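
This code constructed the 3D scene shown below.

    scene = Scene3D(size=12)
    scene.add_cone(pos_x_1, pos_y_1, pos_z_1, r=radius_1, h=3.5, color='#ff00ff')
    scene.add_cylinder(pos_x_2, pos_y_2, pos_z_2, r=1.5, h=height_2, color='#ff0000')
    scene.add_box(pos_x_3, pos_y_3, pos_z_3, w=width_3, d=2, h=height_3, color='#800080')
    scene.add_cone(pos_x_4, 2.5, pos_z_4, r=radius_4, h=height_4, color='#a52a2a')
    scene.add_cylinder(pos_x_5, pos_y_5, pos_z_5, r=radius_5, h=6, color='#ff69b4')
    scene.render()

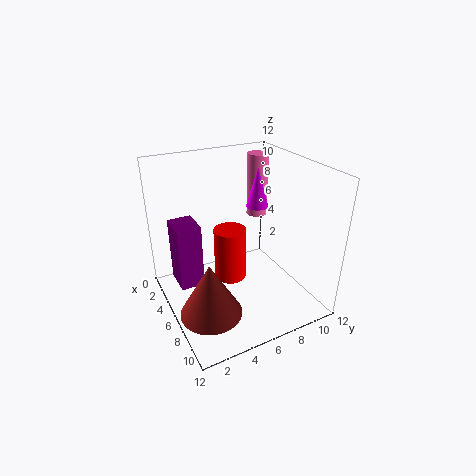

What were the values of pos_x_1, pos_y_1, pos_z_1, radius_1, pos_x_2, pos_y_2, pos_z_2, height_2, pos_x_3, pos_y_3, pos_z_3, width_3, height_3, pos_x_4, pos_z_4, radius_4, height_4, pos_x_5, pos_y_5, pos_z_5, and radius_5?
pos_x_1 = 4; pos_y_1 = 9; pos_z_1 = 7.5; radius_1 = 1; pos_x_2 = 3.5; pos_y_2 = 6.5; pos_z_2 = 0.5; height_2 = 5; pos_x_3 = 3; pos_y_3 = 1; pos_z_3 = 2; width_3 = 2.5; height_3 = 5.5; pos_x_4 = 8; pos_z_4 = 1; radius_4 = 2.5; height_4 = 4.5; pos_x_5 = 1.5; pos_y_5 = 10.5; pos_z_5 = 5.5; radius_5 = 1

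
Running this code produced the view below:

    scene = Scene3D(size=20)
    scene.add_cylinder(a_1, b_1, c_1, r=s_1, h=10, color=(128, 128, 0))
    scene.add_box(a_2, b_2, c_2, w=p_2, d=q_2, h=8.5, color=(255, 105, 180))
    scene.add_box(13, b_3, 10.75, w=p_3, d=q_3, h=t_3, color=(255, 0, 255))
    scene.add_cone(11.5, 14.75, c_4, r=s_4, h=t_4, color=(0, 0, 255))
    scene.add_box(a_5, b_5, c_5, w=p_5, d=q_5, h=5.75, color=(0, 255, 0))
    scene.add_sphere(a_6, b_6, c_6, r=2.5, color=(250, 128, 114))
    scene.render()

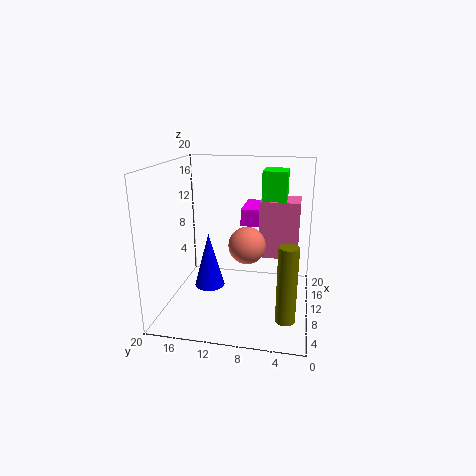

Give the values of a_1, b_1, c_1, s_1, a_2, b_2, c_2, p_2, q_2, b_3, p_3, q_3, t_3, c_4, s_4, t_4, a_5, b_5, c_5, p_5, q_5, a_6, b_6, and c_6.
a_1 = 4.25
b_1 = 2.75
c_1 = 1.5
s_1 = 1.25
a_2 = 13
b_2 = 1.75
c_2 = 6
p_2 = 4.75
q_2 = 5.75
b_3 = 5.25
p_3 = 6.5
q_3 = 5
t_3 = 2.5
c_4 = 1.5
s_4 = 2.25
t_4 = 8.25
a_5 = 13.25
b_5 = 3.75
c_5 = 13
p_5 = 4.25
q_5 = 3.5
a_6 = 8.75
b_6 = 8.5
c_6 = 9.5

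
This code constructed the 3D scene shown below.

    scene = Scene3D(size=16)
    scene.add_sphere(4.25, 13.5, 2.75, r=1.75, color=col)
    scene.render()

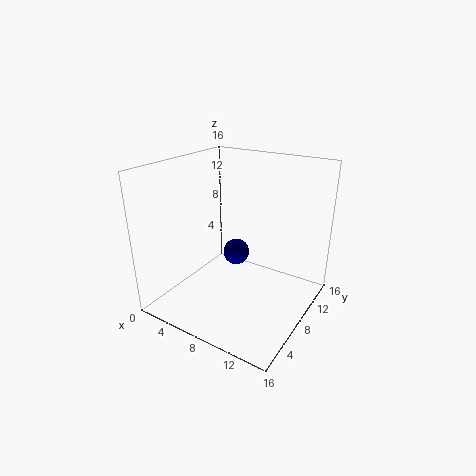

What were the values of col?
col = 'navy'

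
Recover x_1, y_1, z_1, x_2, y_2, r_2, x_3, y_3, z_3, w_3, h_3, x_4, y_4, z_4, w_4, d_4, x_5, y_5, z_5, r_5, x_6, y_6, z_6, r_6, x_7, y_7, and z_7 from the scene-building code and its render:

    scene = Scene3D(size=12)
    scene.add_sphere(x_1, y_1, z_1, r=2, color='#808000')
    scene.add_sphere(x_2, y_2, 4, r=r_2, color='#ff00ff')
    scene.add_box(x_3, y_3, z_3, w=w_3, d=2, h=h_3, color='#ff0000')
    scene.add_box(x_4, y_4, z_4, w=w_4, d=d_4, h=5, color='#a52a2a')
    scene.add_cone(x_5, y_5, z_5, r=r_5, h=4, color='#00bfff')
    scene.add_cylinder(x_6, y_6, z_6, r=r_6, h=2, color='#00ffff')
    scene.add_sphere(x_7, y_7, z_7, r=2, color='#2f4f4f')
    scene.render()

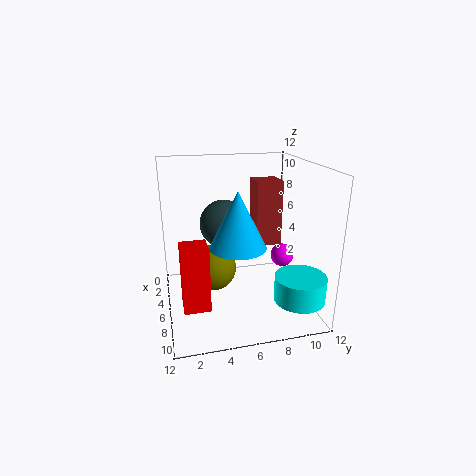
x_1 = 5, y_1 = 4, z_1 = 3, x_2 = 6, y_2 = 10, r_2 = 1, x_3 = 8, y_3 = 1, z_3 = 2, w_3 = 2, h_3 = 5, x_4 = 6, y_4 = 7, z_4 = 6, w_4 = 2, d_4 = 2, x_5 = 10, y_5 = 5, z_5 = 7, r_5 = 2, x_6 = 10, y_6 = 10, z_6 = 2, r_6 = 2, x_7 = 5, y_7 = 5, z_7 = 7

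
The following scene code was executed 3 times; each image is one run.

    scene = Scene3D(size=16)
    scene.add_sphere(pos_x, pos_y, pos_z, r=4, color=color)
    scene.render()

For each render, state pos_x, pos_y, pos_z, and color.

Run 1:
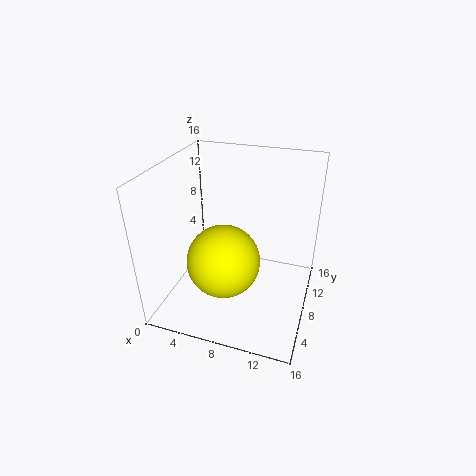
pos_x = 7, pos_y = 6, pos_z = 6, color = 'yellow'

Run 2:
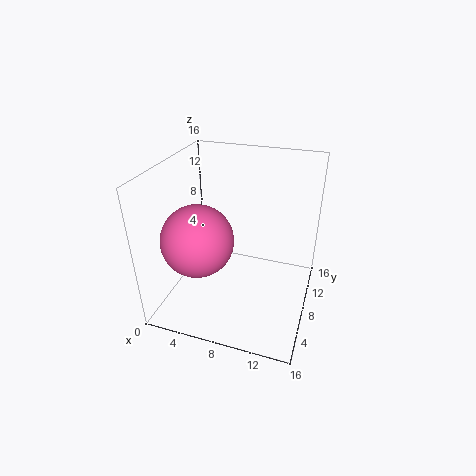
pos_x = 4, pos_y = 6, pos_z = 8, color = 'hotpink'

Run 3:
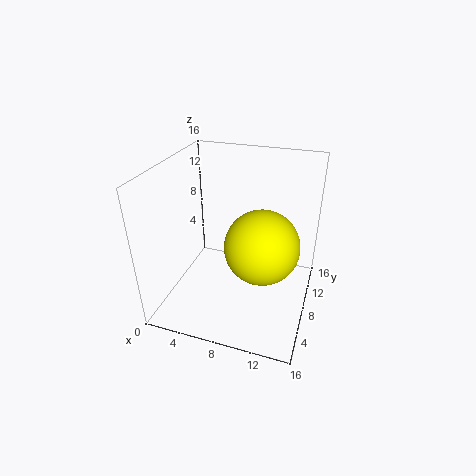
pos_x = 11, pos_y = 7, pos_z = 8, color = 'yellow'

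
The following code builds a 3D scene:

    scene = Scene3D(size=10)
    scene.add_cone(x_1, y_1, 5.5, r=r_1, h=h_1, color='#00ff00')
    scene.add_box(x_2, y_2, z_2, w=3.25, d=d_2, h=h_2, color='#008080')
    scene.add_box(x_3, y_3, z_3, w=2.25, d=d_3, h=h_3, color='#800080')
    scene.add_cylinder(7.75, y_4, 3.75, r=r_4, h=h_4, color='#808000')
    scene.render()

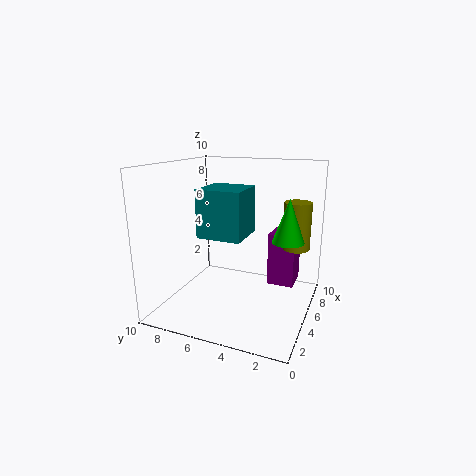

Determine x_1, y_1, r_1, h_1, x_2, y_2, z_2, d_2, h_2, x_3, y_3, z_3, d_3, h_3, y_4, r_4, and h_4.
x_1 = 4, y_1 = 1.25, r_1 = 1, h_1 = 2.75, x_2 = 4.5, y_2 = 4.75, z_2 = 4.75, d_2 = 3.25, h_2 = 3.5, x_3 = 7.25, y_3 = 1.5, z_3 = 0.75, d_3 = 2, h_3 = 4, y_4 = 1.5, r_4 = 1, h_4 = 3.5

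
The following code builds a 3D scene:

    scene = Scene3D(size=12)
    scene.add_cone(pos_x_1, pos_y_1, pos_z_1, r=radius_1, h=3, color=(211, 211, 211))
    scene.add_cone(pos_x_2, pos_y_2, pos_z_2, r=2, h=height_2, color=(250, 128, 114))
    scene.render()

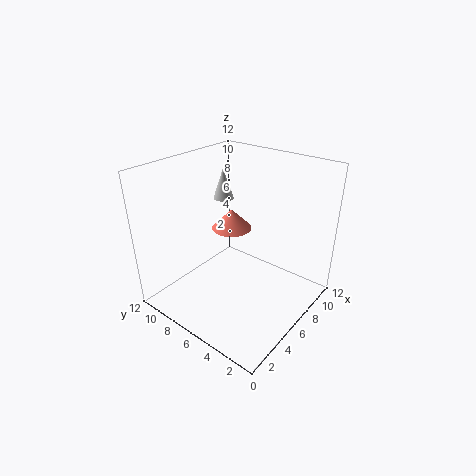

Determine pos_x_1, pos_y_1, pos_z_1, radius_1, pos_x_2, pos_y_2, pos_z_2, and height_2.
pos_x_1 = 10; pos_y_1 = 11; pos_z_1 = 7; radius_1 = 1; pos_x_2 = 10; pos_y_2 = 10; pos_z_2 = 4; height_2 = 2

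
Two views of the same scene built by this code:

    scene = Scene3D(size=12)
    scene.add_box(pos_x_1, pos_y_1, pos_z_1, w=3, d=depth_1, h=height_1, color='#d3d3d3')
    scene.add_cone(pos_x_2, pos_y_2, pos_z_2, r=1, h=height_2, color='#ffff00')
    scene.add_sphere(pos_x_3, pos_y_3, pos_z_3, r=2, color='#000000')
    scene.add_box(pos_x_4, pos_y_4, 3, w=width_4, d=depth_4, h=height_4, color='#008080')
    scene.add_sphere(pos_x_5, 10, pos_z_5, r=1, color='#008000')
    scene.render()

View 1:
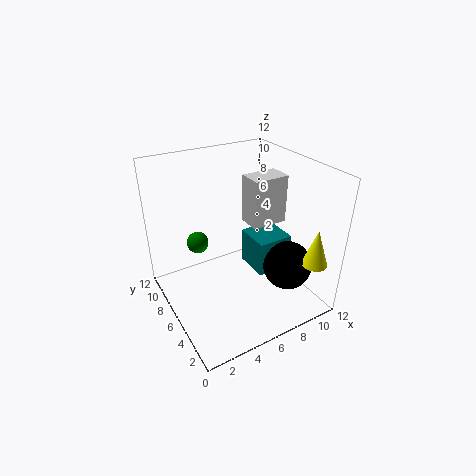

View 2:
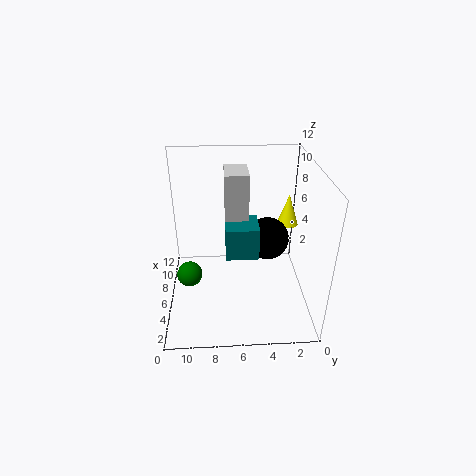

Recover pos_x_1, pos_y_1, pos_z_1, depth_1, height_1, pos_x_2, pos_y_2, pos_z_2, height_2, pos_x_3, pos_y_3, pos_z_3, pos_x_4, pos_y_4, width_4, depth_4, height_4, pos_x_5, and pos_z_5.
pos_x_1 = 7, pos_y_1 = 5, pos_z_1 = 7, depth_1 = 2, height_1 = 4, pos_x_2 = 10, pos_y_2 = 1, pos_z_2 = 5, height_2 = 3, pos_x_3 = 9, pos_y_3 = 3, pos_z_3 = 4, pos_x_4 = 7, pos_y_4 = 4, width_4 = 3, depth_4 = 3, height_4 = 3, pos_x_5 = 4, pos_z_5 = 4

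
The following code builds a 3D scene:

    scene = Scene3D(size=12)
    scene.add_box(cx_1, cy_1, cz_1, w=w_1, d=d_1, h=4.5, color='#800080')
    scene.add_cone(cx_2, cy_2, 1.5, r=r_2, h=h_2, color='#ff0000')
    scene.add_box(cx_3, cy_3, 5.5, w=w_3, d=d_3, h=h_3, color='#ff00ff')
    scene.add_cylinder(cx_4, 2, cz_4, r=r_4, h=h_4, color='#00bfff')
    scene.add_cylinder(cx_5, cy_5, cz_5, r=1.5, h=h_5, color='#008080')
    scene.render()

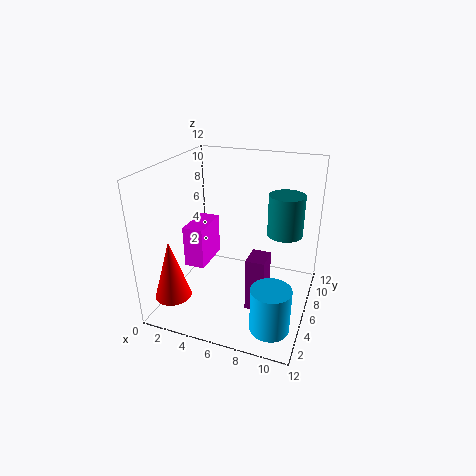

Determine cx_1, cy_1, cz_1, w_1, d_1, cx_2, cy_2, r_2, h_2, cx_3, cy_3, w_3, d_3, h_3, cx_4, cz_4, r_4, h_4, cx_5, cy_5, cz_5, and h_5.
cx_1 = 7.5, cy_1 = 3.5, cz_1 = 1, w_1 = 1.5, d_1 = 2, cx_2 = 1.5, cy_2 = 2.5, r_2 = 1.5, h_2 = 5, cx_3 = 3.5, cy_3 = 1.5, w_3 = 1.5, d_3 = 3, h_3 = 3, cx_4 = 10, cz_4 = 1, r_4 = 1.5, h_4 = 3.5, cx_5 = 9.5, cy_5 = 8, cz_5 = 6, h_5 = 3.5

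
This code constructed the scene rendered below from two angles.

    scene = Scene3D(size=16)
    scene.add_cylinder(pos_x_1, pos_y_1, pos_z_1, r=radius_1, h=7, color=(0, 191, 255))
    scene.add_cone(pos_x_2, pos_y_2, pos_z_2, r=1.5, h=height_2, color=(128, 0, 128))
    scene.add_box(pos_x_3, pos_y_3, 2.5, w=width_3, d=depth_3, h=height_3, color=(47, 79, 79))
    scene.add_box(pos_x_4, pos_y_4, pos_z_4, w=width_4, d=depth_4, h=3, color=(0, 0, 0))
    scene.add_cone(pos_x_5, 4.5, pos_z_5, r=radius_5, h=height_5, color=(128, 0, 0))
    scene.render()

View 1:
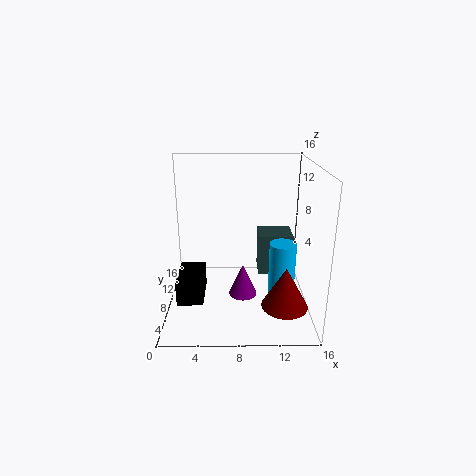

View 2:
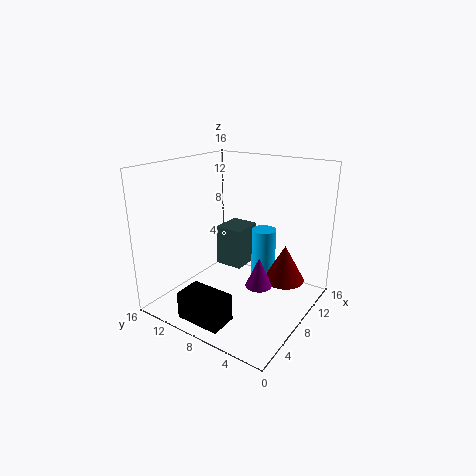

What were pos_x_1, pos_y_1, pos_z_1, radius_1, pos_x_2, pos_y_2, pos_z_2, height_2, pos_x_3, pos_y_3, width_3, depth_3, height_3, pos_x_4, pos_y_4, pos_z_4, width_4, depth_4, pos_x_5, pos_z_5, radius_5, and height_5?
pos_x_1 = 13
pos_y_1 = 7.5
pos_z_1 = 0.5
radius_1 = 1.5
pos_x_2 = 8.5
pos_y_2 = 5.5
pos_z_2 = 2.5
height_2 = 3.5
pos_x_3 = 10.5
pos_y_3 = 9.5
width_3 = 4
depth_3 = 3.5
height_3 = 5
pos_x_4 = 1
pos_y_4 = 6
pos_z_4 = 0.5
width_4 = 3
depth_4 = 5
pos_x_5 = 13
pos_z_5 = 1.5
radius_5 = 2.5
height_5 = 4.5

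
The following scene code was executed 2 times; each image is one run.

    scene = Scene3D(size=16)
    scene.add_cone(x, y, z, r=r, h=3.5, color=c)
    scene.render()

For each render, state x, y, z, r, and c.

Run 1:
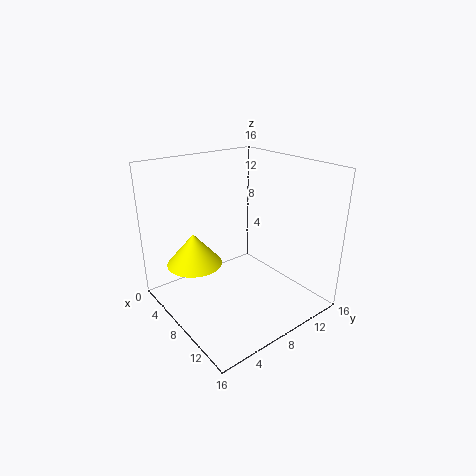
x = 6; y = 3.5; z = 5.5; r = 3; c = 'yellow'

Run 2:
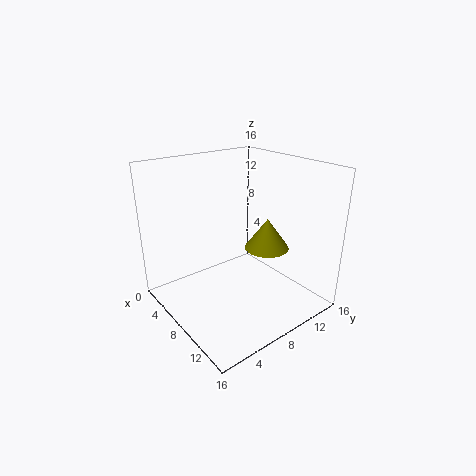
x = 9.5; y = 11; z = 6.5; r = 2.5; c = 'olive'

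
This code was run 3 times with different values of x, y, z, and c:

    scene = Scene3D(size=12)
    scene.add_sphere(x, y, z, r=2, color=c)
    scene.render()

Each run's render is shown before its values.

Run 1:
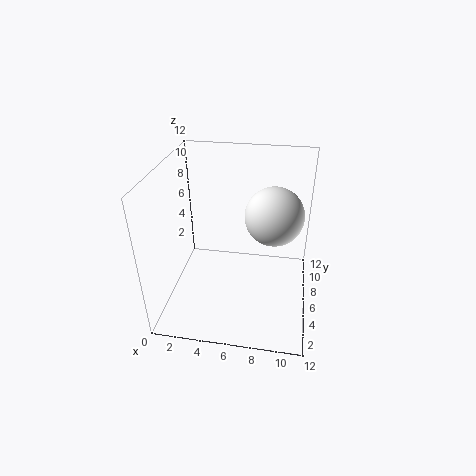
x = 9
y = 3
z = 10
c = 'white'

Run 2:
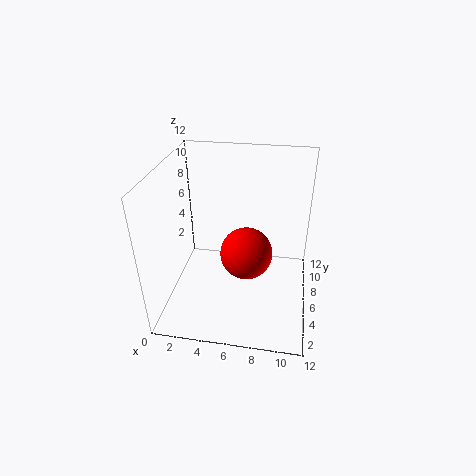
x = 7
y = 4
z = 6
c = 'red'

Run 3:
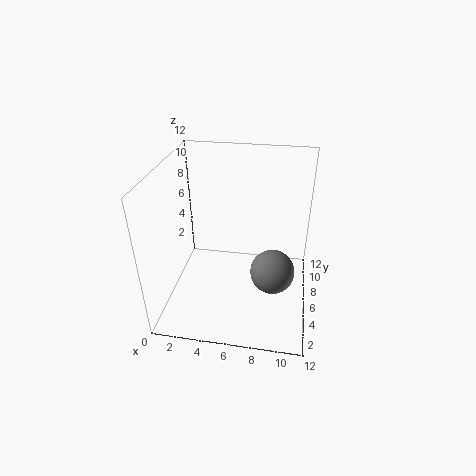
x = 9
y = 7
z = 2
c = 'gray'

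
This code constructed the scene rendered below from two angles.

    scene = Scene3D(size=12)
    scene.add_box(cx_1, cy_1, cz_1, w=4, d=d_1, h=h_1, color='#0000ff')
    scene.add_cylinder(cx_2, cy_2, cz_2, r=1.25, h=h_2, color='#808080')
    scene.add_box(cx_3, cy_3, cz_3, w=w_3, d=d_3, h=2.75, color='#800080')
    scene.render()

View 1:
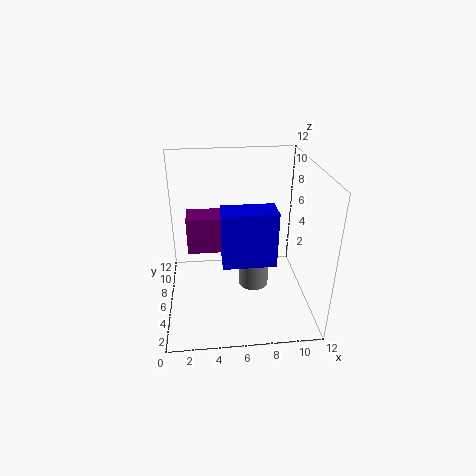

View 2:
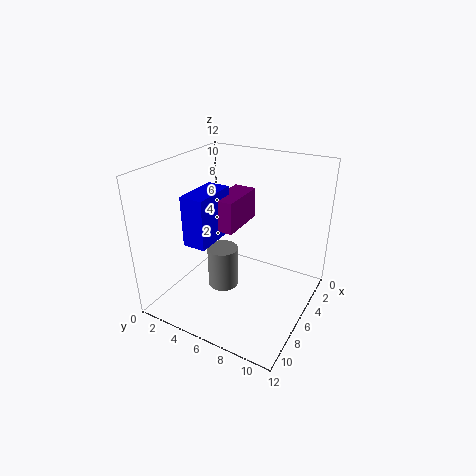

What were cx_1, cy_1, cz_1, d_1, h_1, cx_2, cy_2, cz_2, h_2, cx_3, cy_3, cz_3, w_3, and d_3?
cx_1 = 4.5
cy_1 = 2.25
cz_1 = 5.5
d_1 = 2
h_1 = 4.25
cx_2 = 7.25
cy_2 = 5.25
cz_2 = 2
h_2 = 3.5
cx_3 = 2
cy_3 = 3.5
cz_3 = 6.25
w_3 = 4.25
d_3 = 2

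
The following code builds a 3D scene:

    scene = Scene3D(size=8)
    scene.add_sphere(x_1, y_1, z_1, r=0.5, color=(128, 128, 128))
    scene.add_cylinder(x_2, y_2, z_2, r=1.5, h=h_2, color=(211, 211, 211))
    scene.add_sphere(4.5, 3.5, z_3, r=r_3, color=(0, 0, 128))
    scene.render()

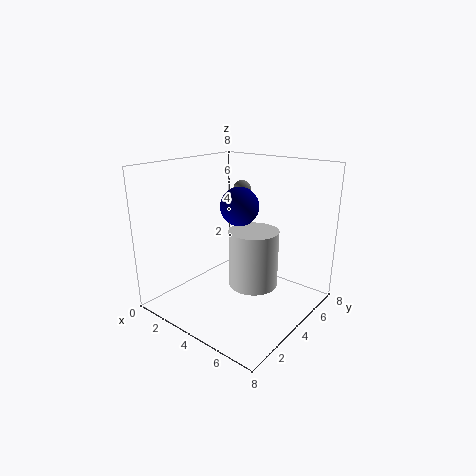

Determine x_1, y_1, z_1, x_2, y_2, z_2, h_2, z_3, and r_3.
x_1 = 3.5
y_1 = 5
z_1 = 6.5
x_2 = 4
y_2 = 5.5
z_2 = 0.5
h_2 = 3.5
z_3 = 6
r_3 = 1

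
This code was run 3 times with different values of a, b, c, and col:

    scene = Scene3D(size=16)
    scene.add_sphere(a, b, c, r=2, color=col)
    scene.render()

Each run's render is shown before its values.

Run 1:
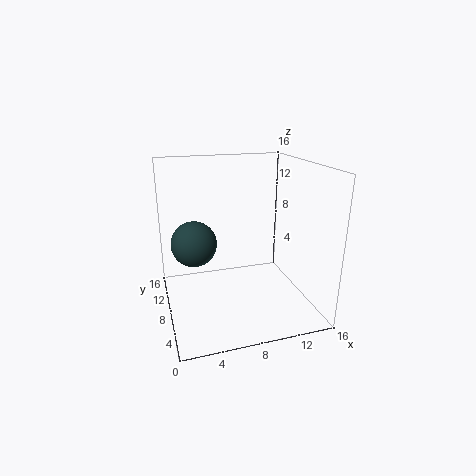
a = 2.25, b = 2.5, c = 10.25, col = 'darkslategray'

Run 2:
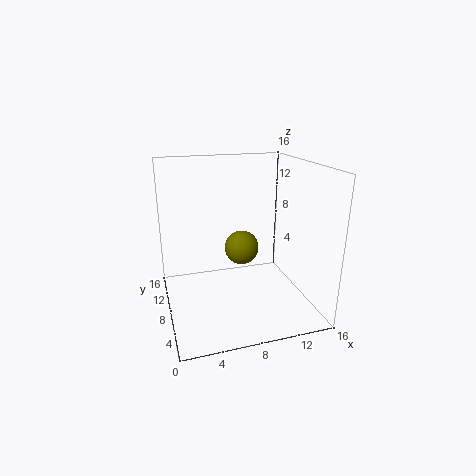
a = 9, b = 9.75, c = 6, col = 'olive'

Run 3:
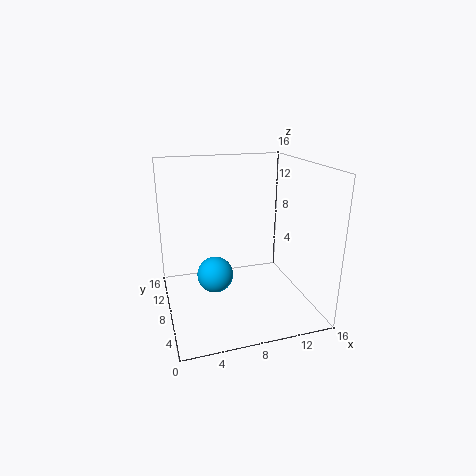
a = 5.25, b = 7.75, c = 4, col = 'deepskyblue'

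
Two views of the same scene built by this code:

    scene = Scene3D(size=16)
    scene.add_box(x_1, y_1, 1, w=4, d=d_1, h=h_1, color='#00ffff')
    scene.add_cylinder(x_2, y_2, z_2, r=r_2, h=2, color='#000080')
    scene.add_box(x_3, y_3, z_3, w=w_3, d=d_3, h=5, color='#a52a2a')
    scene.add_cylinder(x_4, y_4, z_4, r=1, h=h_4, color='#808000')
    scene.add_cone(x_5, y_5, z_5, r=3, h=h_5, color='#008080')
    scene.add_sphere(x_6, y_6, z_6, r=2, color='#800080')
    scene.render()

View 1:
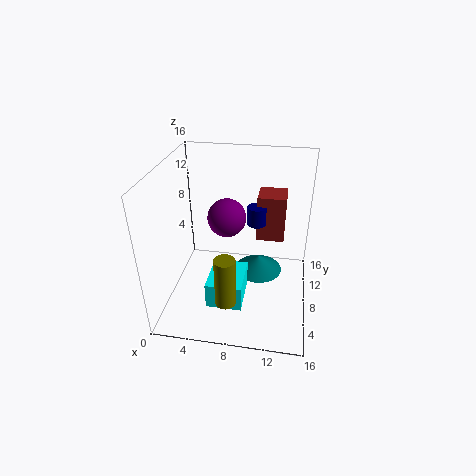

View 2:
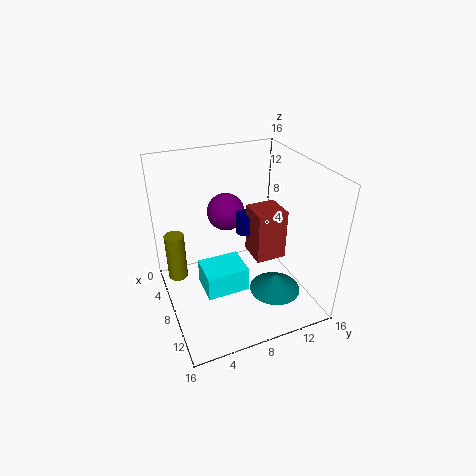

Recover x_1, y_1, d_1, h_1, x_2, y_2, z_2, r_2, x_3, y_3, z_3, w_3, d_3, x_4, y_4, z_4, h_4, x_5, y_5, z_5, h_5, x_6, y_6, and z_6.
x_1 = 5, y_1 = 4, d_1 = 5, h_1 = 3, x_2 = 10, y_2 = 8, z_2 = 10, r_2 = 1, x_3 = 10, y_3 = 8, z_3 = 8, w_3 = 3, d_3 = 3, x_4 = 8, y_4 = 1, z_4 = 5, h_4 = 5, x_5 = 10, y_5 = 12, z_5 = 1, h_5 = 2, x_6 = 7, y_6 = 7, z_6 = 11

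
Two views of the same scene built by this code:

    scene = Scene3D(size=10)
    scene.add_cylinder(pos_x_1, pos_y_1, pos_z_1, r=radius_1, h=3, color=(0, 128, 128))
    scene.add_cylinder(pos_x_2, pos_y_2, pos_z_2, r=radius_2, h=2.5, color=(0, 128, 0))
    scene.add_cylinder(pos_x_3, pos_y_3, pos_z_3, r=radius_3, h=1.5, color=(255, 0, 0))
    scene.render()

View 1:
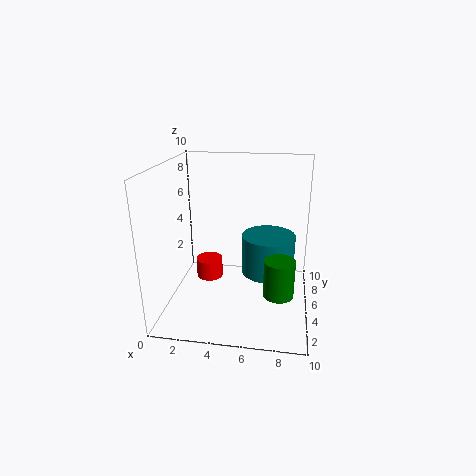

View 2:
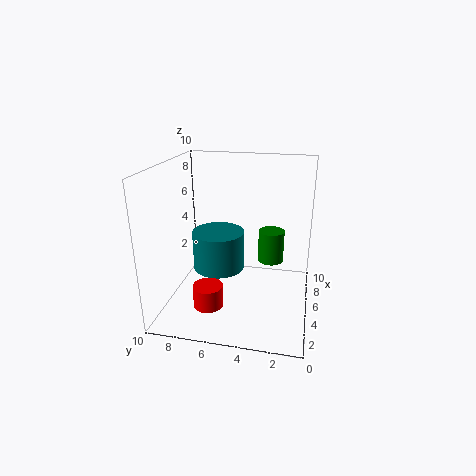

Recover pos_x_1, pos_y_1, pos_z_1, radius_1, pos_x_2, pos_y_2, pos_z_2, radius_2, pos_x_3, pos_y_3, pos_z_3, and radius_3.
pos_x_1 = 7, pos_y_1 = 7, pos_z_1 = 1.5, radius_1 = 2, pos_x_2 = 8, pos_y_2 = 3, pos_z_2 = 2, radius_2 = 1, pos_x_3 = 2.5, pos_y_3 = 6.5, pos_z_3 = 1, radius_3 = 1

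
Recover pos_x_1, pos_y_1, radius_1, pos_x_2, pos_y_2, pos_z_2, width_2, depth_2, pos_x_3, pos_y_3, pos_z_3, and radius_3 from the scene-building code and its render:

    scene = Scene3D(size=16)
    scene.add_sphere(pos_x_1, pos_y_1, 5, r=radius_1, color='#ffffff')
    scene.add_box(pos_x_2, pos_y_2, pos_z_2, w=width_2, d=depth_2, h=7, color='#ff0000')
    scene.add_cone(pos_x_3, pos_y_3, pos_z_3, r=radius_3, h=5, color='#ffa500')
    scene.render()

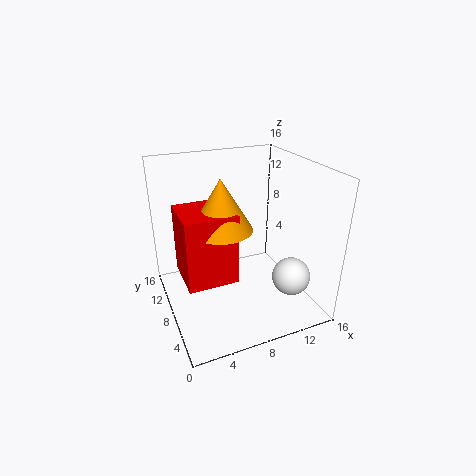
pos_x_1 = 12
pos_y_1 = 3
radius_1 = 2
pos_x_2 = 1
pos_y_2 = 3
pos_z_2 = 6
width_2 = 5
depth_2 = 5
pos_x_3 = 5
pos_y_3 = 5
pos_z_3 = 11
radius_3 = 3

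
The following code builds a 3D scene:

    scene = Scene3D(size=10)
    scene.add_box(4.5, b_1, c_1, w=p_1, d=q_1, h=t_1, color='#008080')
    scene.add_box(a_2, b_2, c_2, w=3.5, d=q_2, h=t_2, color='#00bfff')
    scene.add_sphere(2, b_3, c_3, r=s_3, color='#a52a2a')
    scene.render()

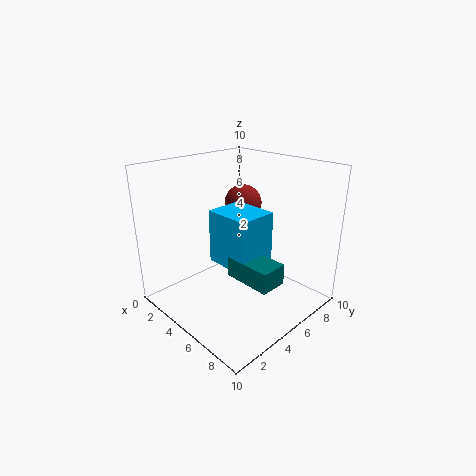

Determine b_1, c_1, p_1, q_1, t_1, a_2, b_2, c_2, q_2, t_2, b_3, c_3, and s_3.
b_1 = 4.5
c_1 = 2
p_1 = 3.5
q_1 = 2
t_1 = 1.5
a_2 = 2.5
b_2 = 4.5
c_2 = 2.5
q_2 = 3
t_2 = 4
b_3 = 8.5
c_3 = 6
s_3 = 1.5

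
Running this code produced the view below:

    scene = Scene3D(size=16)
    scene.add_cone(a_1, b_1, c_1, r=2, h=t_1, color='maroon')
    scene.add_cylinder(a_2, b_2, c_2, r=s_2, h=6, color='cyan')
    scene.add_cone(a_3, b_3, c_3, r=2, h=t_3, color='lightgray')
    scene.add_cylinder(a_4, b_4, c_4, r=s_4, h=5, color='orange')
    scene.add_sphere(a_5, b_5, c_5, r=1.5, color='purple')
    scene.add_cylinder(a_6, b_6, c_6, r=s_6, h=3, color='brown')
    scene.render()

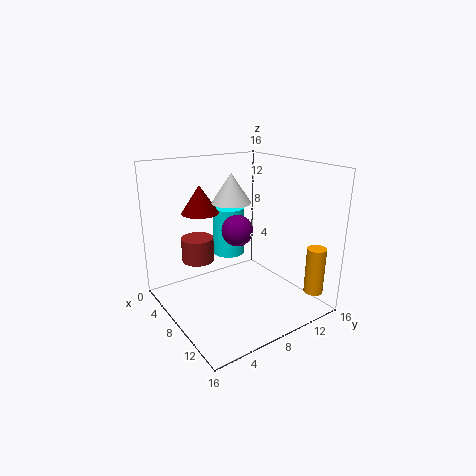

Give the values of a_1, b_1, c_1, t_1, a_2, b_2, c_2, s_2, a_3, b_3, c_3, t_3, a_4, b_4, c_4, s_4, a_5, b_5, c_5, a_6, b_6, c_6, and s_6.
a_1 = 6
b_1 = 4.5
c_1 = 11
t_1 = 3
a_2 = 3
b_2 = 10
c_2 = 4
s_2 = 2
a_3 = 9
b_3 = 6.5
c_3 = 12.5
t_3 = 3
a_4 = 15
b_4 = 13
c_4 = 3
s_4 = 1
a_5 = 11.5
b_5 = 5.5
c_5 = 10.5
a_6 = 2
b_6 = 6
c_6 = 3.5
s_6 = 2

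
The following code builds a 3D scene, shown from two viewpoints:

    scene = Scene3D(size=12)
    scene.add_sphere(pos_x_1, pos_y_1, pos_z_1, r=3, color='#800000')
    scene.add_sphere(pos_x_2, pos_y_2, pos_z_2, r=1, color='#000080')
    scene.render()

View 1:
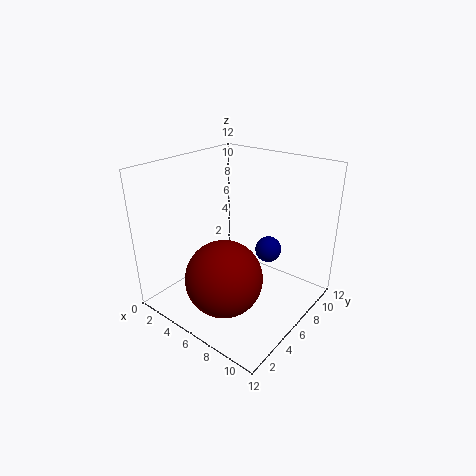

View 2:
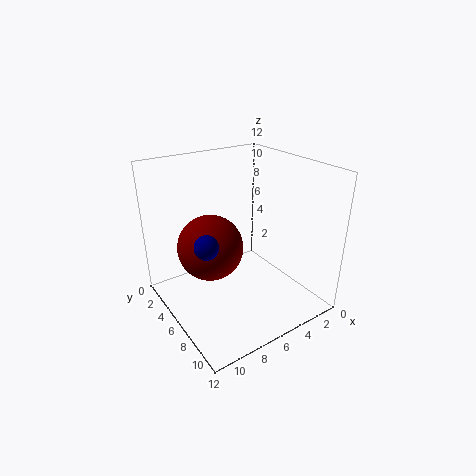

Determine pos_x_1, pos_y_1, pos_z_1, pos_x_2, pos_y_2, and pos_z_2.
pos_x_1 = 7
pos_y_1 = 3
pos_z_1 = 4
pos_x_2 = 9
pos_y_2 = 6
pos_z_2 = 6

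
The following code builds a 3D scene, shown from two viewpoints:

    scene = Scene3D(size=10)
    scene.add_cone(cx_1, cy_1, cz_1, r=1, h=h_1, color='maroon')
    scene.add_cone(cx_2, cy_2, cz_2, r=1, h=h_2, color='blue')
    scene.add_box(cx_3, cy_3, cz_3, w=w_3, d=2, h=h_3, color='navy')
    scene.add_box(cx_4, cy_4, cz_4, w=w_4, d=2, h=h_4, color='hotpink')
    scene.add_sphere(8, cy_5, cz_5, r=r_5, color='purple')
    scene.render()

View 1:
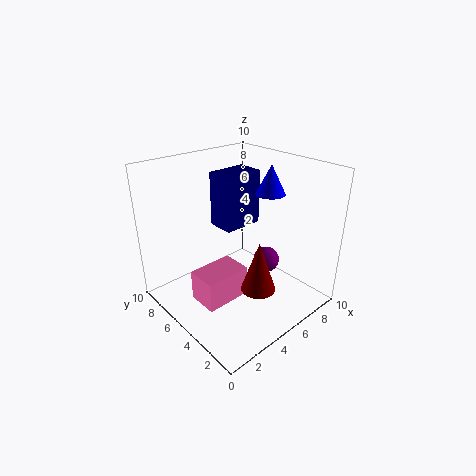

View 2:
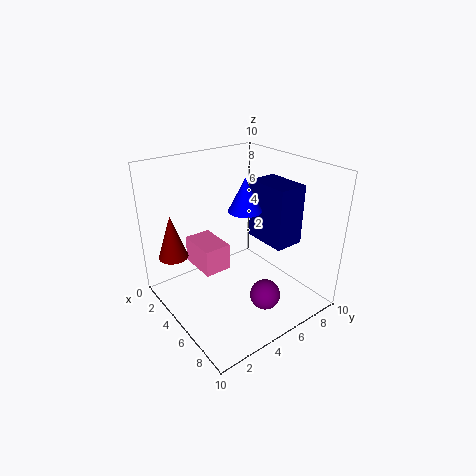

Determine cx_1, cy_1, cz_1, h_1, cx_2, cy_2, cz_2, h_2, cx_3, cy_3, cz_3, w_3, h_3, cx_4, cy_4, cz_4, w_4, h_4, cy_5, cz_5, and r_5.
cx_1 = 3; cy_1 = 1; cz_1 = 4; h_1 = 3; cx_2 = 7; cy_2 = 4; cz_2 = 8; h_2 = 2; cx_3 = 5; cy_3 = 6; cz_3 = 5; w_3 = 3; h_3 = 4; cx_4 = 1; cy_4 = 3; cz_4 = 2; w_4 = 3; h_4 = 2; cy_5 = 5; cz_5 = 2; r_5 = 1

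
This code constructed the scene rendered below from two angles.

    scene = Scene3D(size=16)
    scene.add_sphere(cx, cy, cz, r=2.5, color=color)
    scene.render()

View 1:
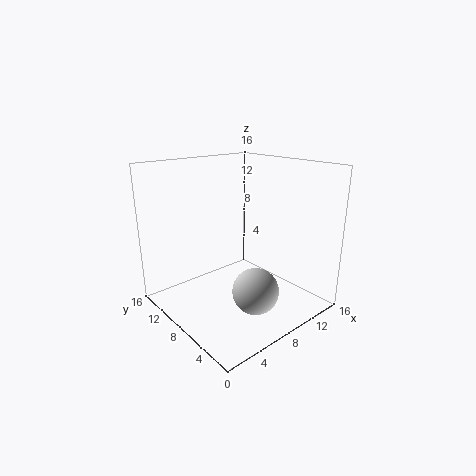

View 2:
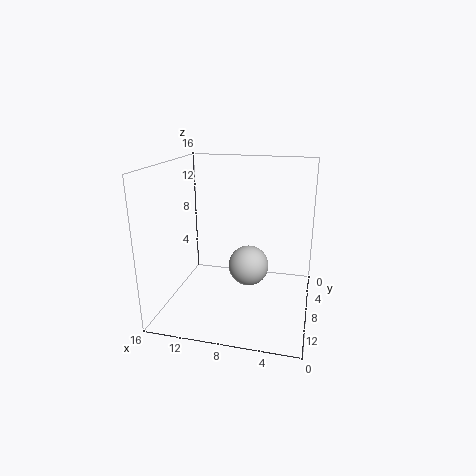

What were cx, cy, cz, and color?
cx = 7.5, cy = 4.5, cz = 3, color = 'lightgray'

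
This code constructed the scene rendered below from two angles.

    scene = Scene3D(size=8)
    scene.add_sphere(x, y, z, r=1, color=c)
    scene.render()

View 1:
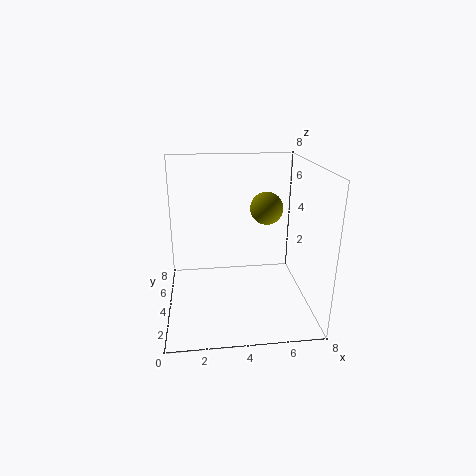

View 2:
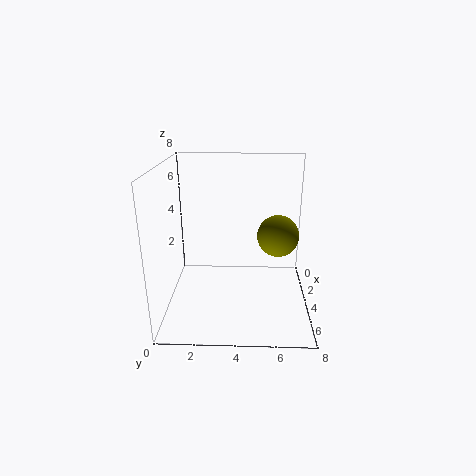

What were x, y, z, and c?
x = 6, y = 6, z = 5, c = 'olive'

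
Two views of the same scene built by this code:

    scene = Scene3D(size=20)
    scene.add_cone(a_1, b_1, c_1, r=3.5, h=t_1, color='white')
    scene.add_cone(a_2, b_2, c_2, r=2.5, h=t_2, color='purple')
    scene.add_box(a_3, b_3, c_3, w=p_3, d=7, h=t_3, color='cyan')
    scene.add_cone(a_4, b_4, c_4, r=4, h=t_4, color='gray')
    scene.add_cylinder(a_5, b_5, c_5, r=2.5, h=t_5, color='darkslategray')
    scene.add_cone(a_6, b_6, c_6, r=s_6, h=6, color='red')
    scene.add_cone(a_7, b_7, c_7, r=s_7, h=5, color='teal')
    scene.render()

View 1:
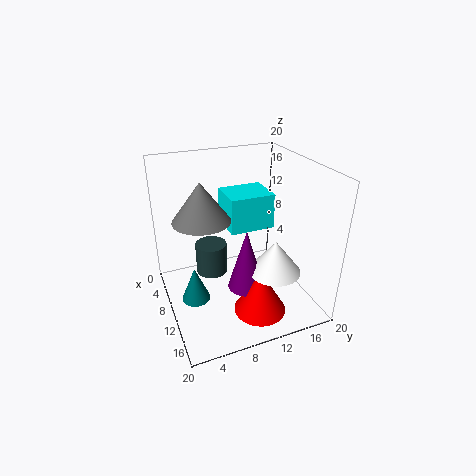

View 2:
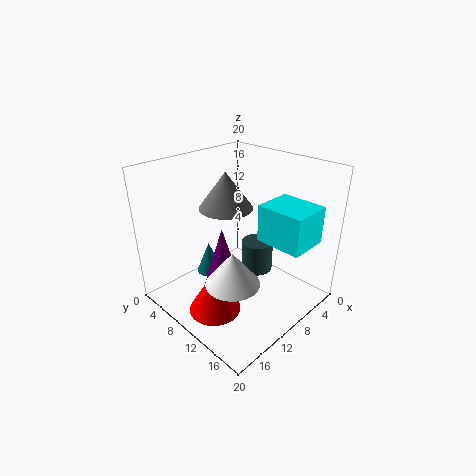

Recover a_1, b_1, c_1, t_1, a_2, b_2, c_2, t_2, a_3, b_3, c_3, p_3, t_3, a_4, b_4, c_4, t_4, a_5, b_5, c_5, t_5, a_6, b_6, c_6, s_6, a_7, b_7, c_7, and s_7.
a_1 = 14.5, b_1 = 13.5, c_1 = 6.5, t_1 = 4.5, a_2 = 13, b_2 = 10, c_2 = 4, t_2 = 8.5, a_3 = 0.5, b_3 = 10.5, c_3 = 8.5, p_3 = 6, t_3 = 5.5, a_4 = 8, b_4 = 5.5, c_4 = 12.5, t_4 = 5.5, a_5 = 3.5, b_5 = 8, c_5 = 1, t_5 = 5, a_6 = 15.5, b_6 = 11, c_6 = 1.5, s_6 = 3.5, a_7 = 10, b_7 = 3.5, c_7 = 1.5, s_7 = 2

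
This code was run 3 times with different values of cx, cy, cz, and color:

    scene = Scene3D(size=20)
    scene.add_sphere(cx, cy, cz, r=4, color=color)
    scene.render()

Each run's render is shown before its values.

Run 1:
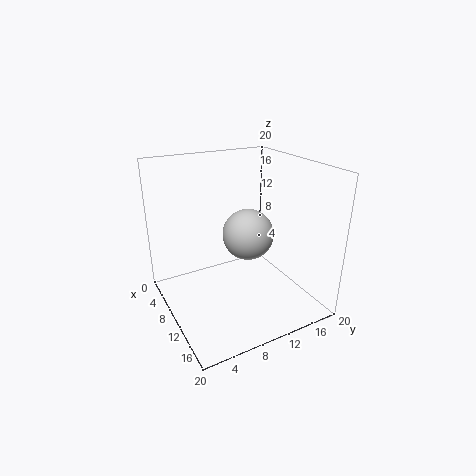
cx = 6
cy = 14
cz = 8
color = 'lightgray'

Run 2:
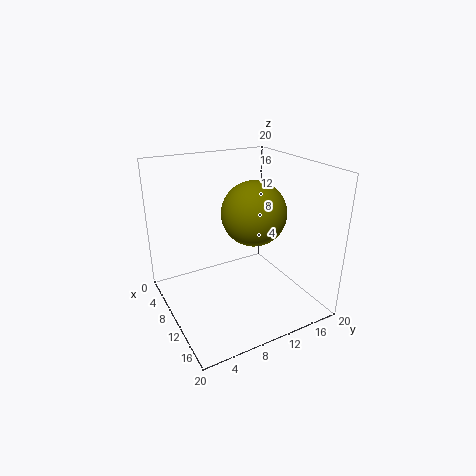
cx = 14
cy = 10
cz = 15
color = 'olive'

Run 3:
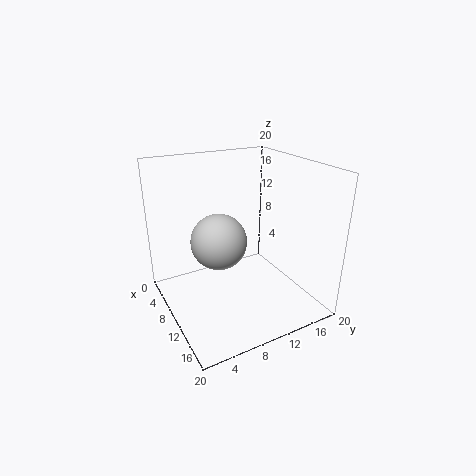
cx = 8
cy = 8
cz = 9
color = 'lightgray'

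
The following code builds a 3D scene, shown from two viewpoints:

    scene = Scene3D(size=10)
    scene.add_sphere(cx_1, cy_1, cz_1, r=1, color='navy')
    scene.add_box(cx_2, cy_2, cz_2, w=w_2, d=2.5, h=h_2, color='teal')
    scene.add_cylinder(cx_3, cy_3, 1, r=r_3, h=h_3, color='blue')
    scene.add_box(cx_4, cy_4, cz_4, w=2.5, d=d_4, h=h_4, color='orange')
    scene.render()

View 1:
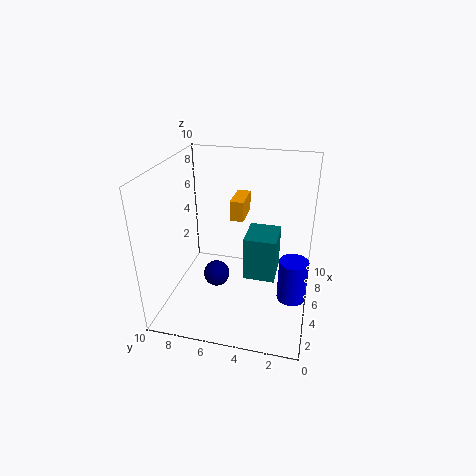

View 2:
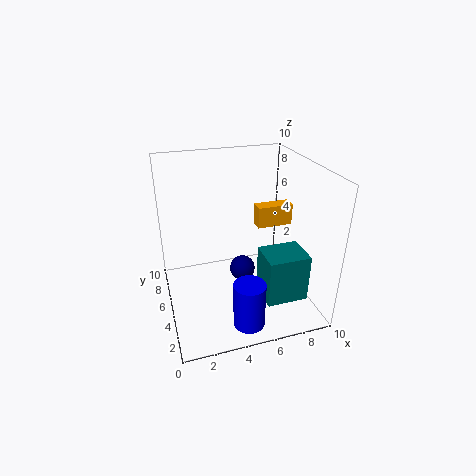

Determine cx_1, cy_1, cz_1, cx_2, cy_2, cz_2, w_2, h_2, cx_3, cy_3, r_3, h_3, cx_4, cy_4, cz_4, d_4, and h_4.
cx_1 = 6, cy_1 = 7, cz_1 = 1, cx_2 = 6.5, cy_2 = 2.5, cz_2 = 0.5, w_2 = 3, h_2 = 3.5, cx_3 = 4.5, cy_3 = 1, r_3 = 1, h_3 = 3, cx_4 = 6.5, cy_4 = 5, cz_4 = 5.5, d_4 = 1, h_4 = 1.5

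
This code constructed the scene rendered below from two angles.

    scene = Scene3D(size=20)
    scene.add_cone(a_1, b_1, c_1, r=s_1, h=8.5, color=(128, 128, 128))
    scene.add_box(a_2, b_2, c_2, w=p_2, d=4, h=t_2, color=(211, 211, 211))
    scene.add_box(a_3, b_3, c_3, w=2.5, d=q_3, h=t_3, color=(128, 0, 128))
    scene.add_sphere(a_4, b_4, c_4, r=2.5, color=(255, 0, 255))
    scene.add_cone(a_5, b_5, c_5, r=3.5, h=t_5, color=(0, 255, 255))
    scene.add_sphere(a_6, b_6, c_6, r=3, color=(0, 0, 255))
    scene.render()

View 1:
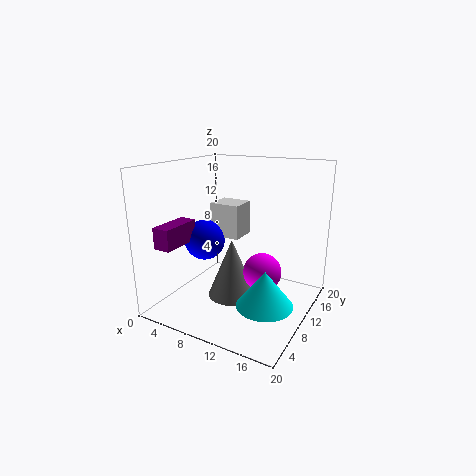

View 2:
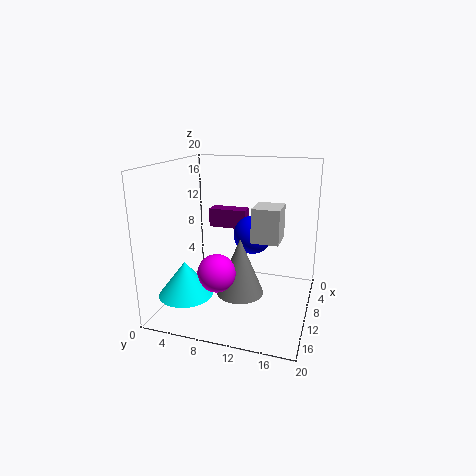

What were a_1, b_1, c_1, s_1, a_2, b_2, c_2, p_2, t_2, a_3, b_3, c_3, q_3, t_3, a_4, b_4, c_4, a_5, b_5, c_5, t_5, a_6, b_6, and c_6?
a_1 = 9
b_1 = 10
c_1 = 1
s_1 = 3.5
a_2 = 4.5
b_2 = 11.5
c_2 = 9
p_2 = 4.5
t_2 = 5
a_3 = 1
b_3 = 3
c_3 = 9
q_3 = 6
t_3 = 3
a_4 = 14.5
b_4 = 8.5
c_4 = 6.5
a_5 = 16.5
b_5 = 5
c_5 = 4
t_5 = 4.5
a_6 = 4
b_6 = 10.5
c_6 = 8.5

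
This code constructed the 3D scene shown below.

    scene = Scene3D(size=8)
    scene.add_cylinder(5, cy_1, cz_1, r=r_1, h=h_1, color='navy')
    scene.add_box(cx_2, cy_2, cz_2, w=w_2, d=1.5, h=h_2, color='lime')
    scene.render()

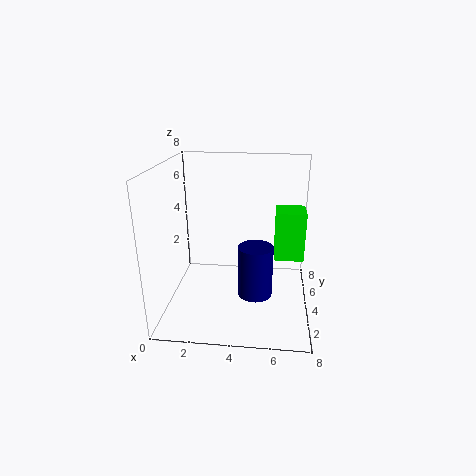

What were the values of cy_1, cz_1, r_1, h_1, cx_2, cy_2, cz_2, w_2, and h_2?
cy_1 = 4, cz_1 = 0.5, r_1 = 1, h_1 = 3, cx_2 = 6, cy_2 = 2.5, cz_2 = 3.5, w_2 = 1.5, h_2 = 2.5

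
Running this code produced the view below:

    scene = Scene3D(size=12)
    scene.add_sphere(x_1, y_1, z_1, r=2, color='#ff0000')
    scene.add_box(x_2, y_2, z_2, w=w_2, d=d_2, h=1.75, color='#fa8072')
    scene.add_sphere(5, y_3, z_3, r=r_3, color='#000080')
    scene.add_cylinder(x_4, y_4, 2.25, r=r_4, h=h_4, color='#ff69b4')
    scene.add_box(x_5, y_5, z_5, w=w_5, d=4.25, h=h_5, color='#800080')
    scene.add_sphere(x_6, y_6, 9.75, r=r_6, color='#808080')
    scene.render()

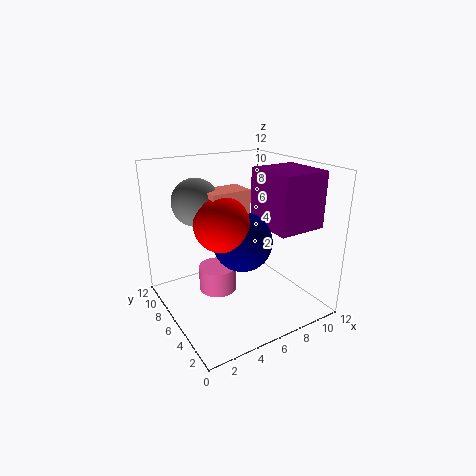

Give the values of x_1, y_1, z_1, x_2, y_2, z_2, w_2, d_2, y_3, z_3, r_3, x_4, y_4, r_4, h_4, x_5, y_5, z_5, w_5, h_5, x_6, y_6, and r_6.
x_1 = 3.25
y_1 = 3.75
z_1 = 8.5
x_2 = 2.5
y_2 = 3.5
z_2 = 9
w_2 = 3
d_2 = 2
y_3 = 3.75
z_3 = 6.75
r_3 = 2.25
x_4 = 3.75
y_4 = 5.5
r_4 = 1.5
h_4 = 2
x_5 = 7.25
y_5 = 1.75
z_5 = 7.25
w_5 = 4
h_5 = 4.5
x_6 = 2.25
y_6 = 5.75
r_6 = 1.75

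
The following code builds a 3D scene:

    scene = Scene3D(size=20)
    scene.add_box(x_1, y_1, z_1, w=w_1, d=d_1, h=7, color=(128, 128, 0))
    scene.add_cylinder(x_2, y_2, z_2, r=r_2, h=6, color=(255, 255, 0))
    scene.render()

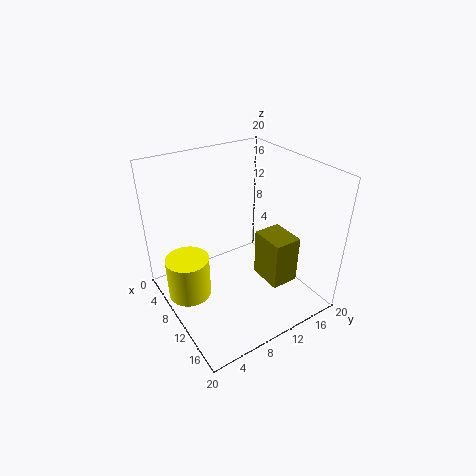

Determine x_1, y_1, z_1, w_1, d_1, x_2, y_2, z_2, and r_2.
x_1 = 10
y_1 = 13
z_1 = 3
w_1 = 5
d_1 = 4
x_2 = 8
y_2 = 3
z_2 = 2
r_2 = 3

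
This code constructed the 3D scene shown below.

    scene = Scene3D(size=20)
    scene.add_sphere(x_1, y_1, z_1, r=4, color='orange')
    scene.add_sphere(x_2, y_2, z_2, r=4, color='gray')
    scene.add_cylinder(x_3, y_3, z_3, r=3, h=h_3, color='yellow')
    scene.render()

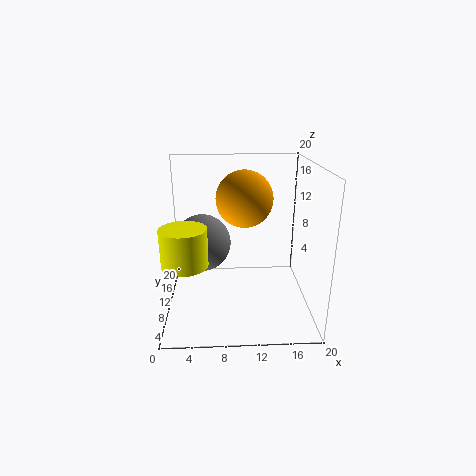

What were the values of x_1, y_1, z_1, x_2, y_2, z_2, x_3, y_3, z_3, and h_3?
x_1 = 11
y_1 = 12
z_1 = 15
x_2 = 5
y_2 = 11
z_2 = 9
x_3 = 3
y_3 = 6
z_3 = 8
h_3 = 5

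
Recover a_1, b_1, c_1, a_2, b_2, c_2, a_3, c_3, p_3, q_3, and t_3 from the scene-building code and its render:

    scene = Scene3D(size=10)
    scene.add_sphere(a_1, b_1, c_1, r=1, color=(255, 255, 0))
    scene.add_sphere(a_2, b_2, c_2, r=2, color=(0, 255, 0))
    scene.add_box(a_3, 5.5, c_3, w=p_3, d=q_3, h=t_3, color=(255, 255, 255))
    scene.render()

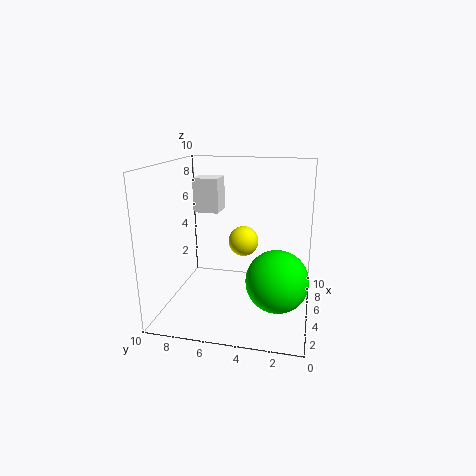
a_1 = 4.5
b_1 = 4.5
c_1 = 5
a_2 = 3
b_2 = 2
c_2 = 3
a_3 = 2
c_3 = 7.5
p_3 = 1.5
q_3 = 1.5
t_3 = 2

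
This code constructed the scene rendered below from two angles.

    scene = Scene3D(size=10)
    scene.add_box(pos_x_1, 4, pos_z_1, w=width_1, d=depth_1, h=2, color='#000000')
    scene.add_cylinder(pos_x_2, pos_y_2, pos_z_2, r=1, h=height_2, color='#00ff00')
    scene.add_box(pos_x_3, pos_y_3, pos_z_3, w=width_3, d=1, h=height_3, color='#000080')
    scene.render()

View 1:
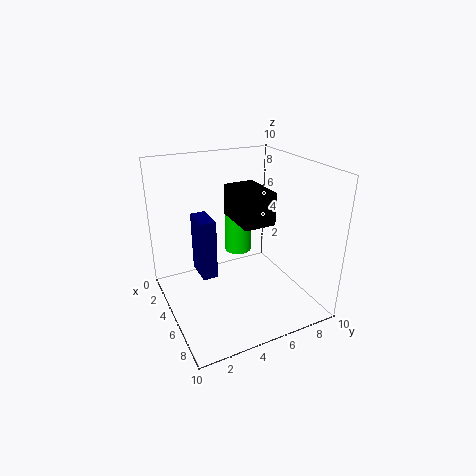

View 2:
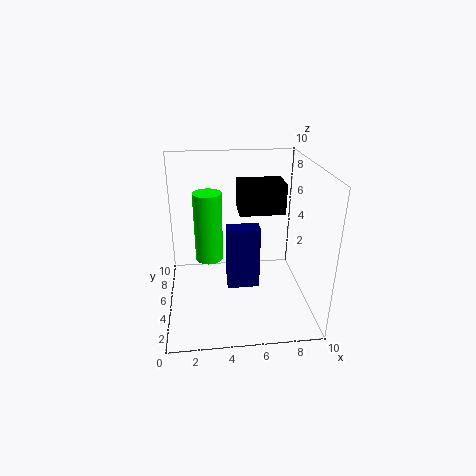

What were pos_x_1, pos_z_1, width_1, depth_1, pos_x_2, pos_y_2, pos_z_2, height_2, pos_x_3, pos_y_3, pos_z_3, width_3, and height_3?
pos_x_1 = 5
pos_z_1 = 7
width_1 = 3
depth_1 = 2
pos_x_2 = 3
pos_y_2 = 6
pos_z_2 = 3
height_2 = 5
pos_x_3 = 4
pos_y_3 = 2
pos_z_3 = 3
width_3 = 2
height_3 = 4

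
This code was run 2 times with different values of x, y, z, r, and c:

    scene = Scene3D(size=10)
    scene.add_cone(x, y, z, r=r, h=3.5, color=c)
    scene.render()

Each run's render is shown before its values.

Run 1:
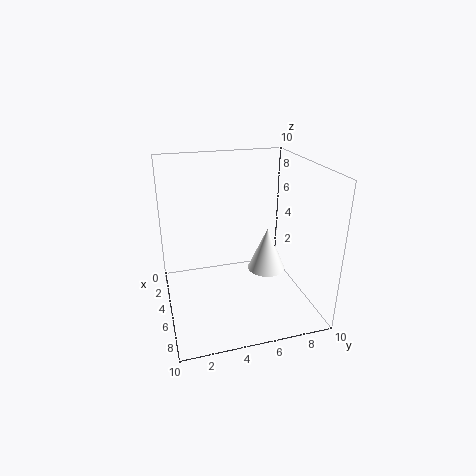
x = 3, y = 8, z = 1, r = 1.5, c = 'white'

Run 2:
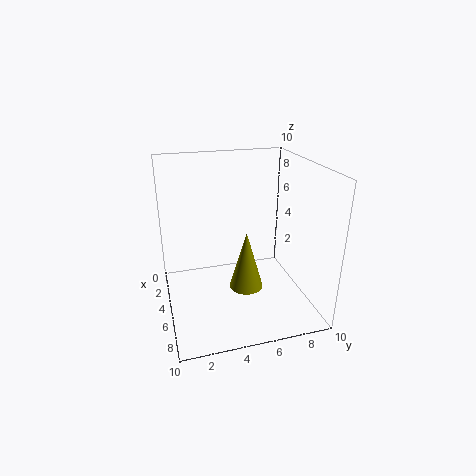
x = 8.5, y = 4.5, z = 3.5, r = 1, c = 'olive'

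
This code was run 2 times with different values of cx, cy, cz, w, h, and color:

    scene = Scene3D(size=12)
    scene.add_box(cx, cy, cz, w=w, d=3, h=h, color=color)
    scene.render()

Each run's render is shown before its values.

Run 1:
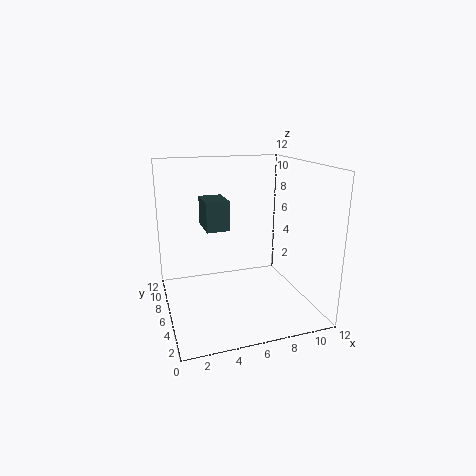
cx = 3.5
cy = 6.5
cz = 6.5
w = 2
h = 2.5
color = 'darkslategray'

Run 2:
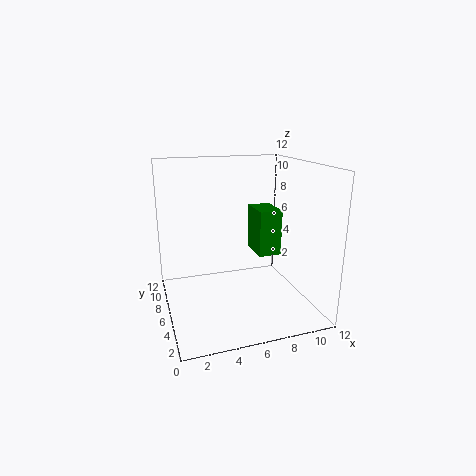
cx = 8
cy = 6
cz = 4
w = 2
h = 4
color = 'green'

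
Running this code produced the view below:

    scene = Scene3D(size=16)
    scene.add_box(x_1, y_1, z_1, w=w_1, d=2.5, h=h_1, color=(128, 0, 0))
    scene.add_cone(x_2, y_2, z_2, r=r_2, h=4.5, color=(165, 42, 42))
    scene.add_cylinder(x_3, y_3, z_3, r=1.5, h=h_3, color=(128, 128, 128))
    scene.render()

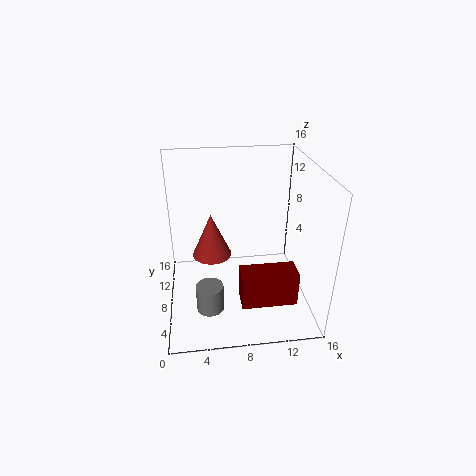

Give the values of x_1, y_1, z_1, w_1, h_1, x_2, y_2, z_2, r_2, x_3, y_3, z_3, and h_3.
x_1 = 7.5, y_1 = 1, z_1 = 4, w_1 = 5.5, h_1 = 3.5, x_2 = 5, y_2 = 6, z_2 = 7.5, r_2 = 2, x_3 = 4.5, y_3 = 5, z_3 = 1, h_3 = 3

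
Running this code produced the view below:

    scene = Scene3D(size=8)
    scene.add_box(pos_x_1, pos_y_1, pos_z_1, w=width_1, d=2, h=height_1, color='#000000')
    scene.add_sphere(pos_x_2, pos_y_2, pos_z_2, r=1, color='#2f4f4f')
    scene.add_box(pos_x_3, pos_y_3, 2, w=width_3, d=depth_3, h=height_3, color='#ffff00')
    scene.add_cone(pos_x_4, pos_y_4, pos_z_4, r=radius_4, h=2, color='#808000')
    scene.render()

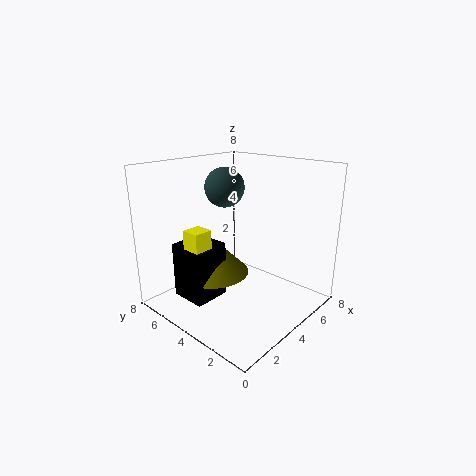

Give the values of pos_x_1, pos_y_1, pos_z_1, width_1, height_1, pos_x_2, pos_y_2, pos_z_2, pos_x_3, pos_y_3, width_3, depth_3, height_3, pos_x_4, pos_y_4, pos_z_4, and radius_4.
pos_x_1 = 1; pos_y_1 = 4; pos_z_1 = 1; width_1 = 2; height_1 = 3; pos_x_2 = 3; pos_y_2 = 4; pos_z_2 = 7; pos_x_3 = 1; pos_y_3 = 4; width_3 = 1; depth_3 = 1; height_3 = 3; pos_x_4 = 3; pos_y_4 = 5; pos_z_4 = 2; radius_4 = 2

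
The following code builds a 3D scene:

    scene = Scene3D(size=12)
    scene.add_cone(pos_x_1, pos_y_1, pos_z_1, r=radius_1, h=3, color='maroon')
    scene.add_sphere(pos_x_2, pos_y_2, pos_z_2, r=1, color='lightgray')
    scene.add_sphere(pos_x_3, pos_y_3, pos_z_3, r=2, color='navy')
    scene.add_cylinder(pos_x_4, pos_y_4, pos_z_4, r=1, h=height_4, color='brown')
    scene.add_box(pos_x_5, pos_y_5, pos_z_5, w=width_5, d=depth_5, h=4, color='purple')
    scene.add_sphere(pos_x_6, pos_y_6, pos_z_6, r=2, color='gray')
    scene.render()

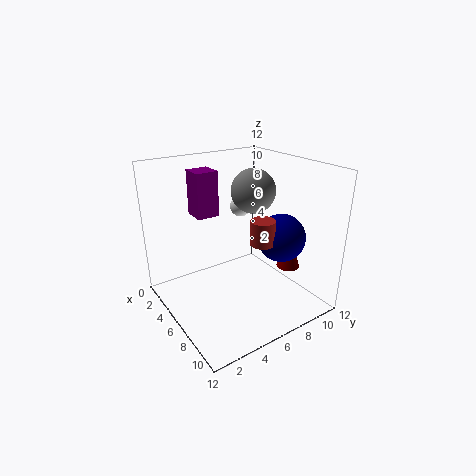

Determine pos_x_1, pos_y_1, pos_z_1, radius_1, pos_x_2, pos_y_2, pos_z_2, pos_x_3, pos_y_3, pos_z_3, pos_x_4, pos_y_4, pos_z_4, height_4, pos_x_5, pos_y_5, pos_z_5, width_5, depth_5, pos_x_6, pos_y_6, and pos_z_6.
pos_x_1 = 8, pos_y_1 = 10, pos_z_1 = 3, radius_1 = 1, pos_x_2 = 2, pos_y_2 = 9, pos_z_2 = 7, pos_x_3 = 8, pos_y_3 = 9, pos_z_3 = 6, pos_x_4 = 8, pos_y_4 = 7, pos_z_4 = 6, height_4 = 2, pos_x_5 = 1, pos_y_5 = 4, pos_z_5 = 7, width_5 = 2, depth_5 = 2, pos_x_6 = 4, pos_y_6 = 9, pos_z_6 = 9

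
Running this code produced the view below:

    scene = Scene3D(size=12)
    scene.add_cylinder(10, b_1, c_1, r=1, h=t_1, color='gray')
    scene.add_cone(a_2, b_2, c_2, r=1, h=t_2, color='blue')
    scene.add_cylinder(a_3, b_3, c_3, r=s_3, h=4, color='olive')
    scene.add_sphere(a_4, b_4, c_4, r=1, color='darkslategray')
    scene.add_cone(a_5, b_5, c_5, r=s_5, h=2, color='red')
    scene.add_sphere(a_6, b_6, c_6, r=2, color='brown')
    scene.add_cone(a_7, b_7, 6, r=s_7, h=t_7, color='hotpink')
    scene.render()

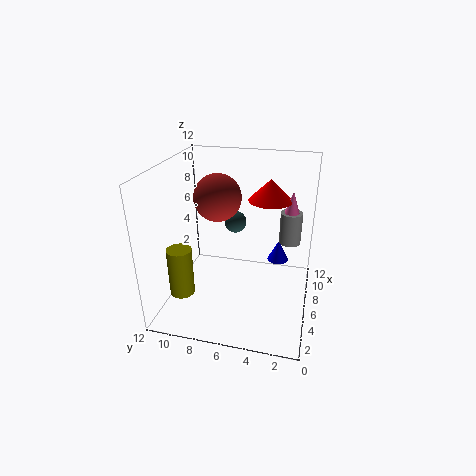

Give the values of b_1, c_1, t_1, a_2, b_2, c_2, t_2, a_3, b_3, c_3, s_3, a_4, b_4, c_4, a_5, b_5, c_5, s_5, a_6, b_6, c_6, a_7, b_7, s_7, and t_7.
b_1 = 2
c_1 = 4
t_1 = 3
a_2 = 10
b_2 = 3
c_2 = 2
t_2 = 2
a_3 = 3
b_3 = 10
c_3 = 2
s_3 = 1
a_4 = 9
b_4 = 7
c_4 = 6
a_5 = 10
b_5 = 4
c_5 = 8
s_5 = 2
a_6 = 7
b_6 = 8
c_6 = 9
a_7 = 10
b_7 = 2
s_7 = 1
t_7 = 3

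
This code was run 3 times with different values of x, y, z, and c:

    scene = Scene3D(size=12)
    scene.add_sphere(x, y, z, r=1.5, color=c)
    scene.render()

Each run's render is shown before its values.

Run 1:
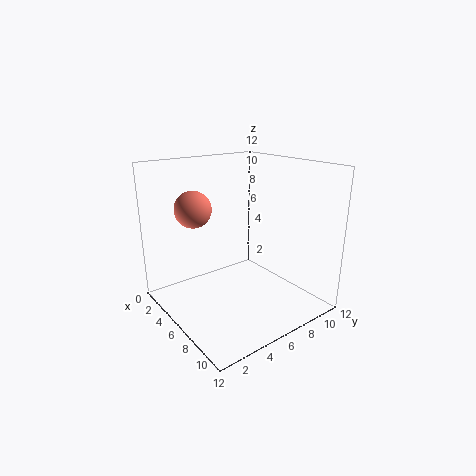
x = 4, y = 3, z = 8.5, c = 'salmon'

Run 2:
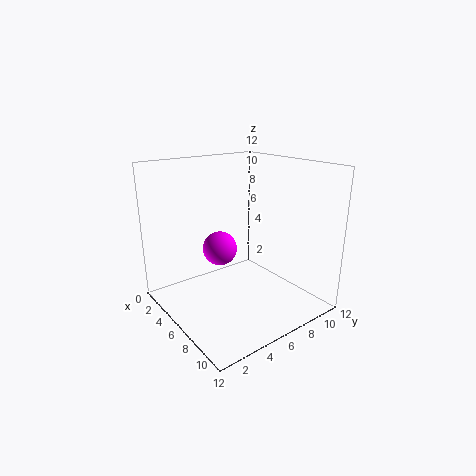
x = 4, y = 5.5, z = 4.5, c = 'magenta'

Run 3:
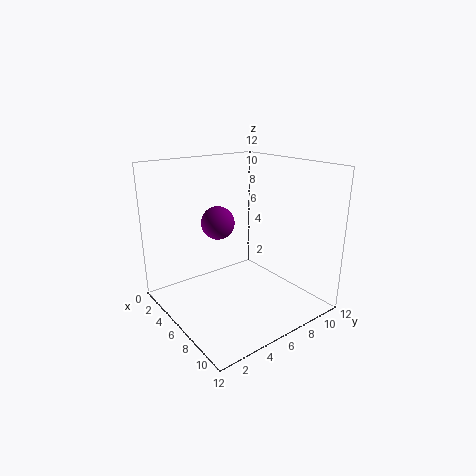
x = 3, y = 6, z = 6.5, c = 'purple'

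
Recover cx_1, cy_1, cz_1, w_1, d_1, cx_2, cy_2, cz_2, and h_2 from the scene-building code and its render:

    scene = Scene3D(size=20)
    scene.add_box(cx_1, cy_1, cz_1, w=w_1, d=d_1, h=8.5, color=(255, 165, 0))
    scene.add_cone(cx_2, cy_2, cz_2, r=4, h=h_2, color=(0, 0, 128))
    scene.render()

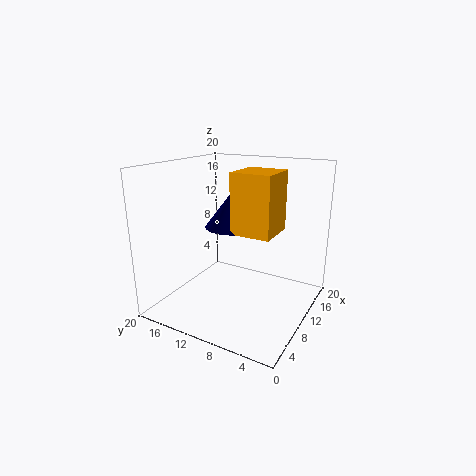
cx_1 = 9.5; cy_1 = 5.25; cz_1 = 10.5; w_1 = 6; d_1 = 5.75; cx_2 = 12.75; cy_2 = 12.5; cz_2 = 10.5; h_2 = 5.25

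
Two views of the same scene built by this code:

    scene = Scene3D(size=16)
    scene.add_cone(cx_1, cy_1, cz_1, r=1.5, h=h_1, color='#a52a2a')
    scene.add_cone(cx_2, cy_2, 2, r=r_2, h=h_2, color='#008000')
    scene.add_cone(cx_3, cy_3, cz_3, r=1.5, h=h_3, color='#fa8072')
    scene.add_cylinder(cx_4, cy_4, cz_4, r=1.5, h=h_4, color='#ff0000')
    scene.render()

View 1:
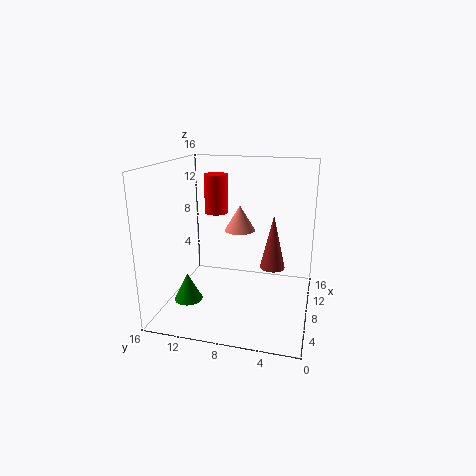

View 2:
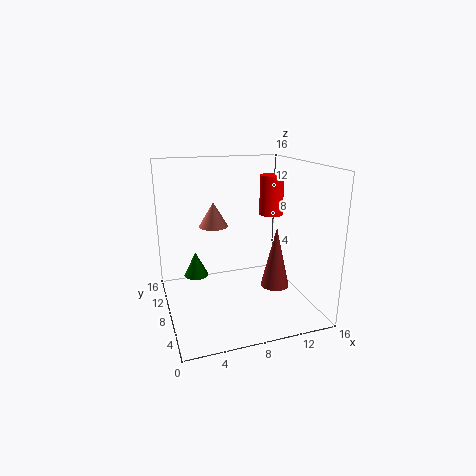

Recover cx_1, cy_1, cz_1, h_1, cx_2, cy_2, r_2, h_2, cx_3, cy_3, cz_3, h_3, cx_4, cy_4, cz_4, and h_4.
cx_1 = 11; cy_1 = 4.5; cz_1 = 3.5; h_1 = 6.5; cx_2 = 4; cy_2 = 12.5; r_2 = 1.5; h_2 = 3; cx_3 = 5; cy_3 = 7; cz_3 = 10; h_3 = 2.5; cx_4 = 14; cy_4 = 12.5; cz_4 = 9; h_4 = 5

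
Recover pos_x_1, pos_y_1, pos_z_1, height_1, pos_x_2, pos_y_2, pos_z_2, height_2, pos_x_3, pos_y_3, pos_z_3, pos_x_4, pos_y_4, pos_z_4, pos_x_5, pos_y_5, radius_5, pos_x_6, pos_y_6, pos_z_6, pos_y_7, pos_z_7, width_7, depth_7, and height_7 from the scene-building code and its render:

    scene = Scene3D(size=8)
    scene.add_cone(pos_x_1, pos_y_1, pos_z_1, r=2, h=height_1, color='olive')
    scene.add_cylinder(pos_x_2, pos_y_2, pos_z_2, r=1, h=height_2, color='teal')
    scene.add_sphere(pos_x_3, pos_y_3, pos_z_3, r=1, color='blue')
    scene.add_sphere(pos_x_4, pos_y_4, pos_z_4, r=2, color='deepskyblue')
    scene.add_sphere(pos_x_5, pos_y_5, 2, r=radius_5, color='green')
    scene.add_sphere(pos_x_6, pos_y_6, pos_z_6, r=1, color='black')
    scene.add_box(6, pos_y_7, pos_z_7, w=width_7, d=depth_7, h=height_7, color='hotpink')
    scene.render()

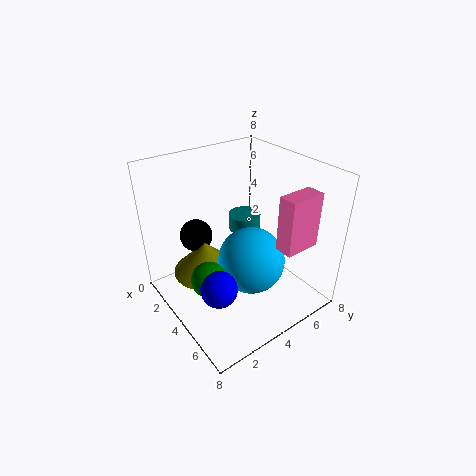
pos_x_1 = 2, pos_y_1 = 3, pos_z_1 = 1, height_1 = 2, pos_x_2 = 2, pos_y_2 = 6, pos_z_2 = 3, height_2 = 1, pos_x_3 = 5, pos_y_3 = 2, pos_z_3 = 2, pos_x_4 = 4, pos_y_4 = 5, pos_z_4 = 2, pos_x_5 = 4, pos_y_5 = 2, radius_5 = 1, pos_x_6 = 1, pos_y_6 = 3, pos_z_6 = 3, pos_y_7 = 5, pos_z_7 = 4, width_7 = 1, depth_7 = 2, height_7 = 3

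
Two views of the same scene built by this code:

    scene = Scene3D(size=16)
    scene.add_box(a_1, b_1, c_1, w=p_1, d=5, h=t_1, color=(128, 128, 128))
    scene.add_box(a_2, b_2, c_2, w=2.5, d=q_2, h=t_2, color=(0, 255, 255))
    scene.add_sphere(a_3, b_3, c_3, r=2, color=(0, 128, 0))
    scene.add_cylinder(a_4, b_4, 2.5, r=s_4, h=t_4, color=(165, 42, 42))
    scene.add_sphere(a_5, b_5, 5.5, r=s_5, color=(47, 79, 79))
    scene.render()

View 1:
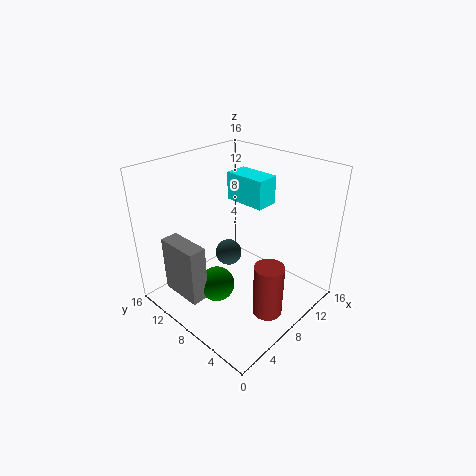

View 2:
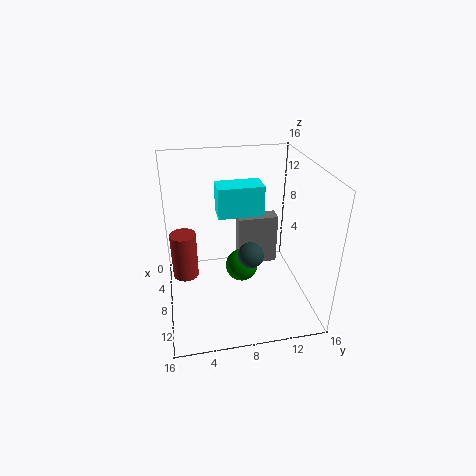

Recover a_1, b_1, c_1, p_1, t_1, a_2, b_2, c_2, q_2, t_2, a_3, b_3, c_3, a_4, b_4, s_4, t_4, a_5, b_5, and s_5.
a_1 = 2; b_1 = 9; c_1 = 1.5; p_1 = 2; t_1 = 6.5; a_2 = 8.5; b_2 = 5.5; c_2 = 12; q_2 = 4.5; t_2 = 3; a_3 = 5.5; b_3 = 9; c_3 = 2.5; a_4 = 6; b_4 = 2; s_4 = 1.5; t_4 = 5.5; a_5 = 8; b_5 = 9.5; s_5 = 1.5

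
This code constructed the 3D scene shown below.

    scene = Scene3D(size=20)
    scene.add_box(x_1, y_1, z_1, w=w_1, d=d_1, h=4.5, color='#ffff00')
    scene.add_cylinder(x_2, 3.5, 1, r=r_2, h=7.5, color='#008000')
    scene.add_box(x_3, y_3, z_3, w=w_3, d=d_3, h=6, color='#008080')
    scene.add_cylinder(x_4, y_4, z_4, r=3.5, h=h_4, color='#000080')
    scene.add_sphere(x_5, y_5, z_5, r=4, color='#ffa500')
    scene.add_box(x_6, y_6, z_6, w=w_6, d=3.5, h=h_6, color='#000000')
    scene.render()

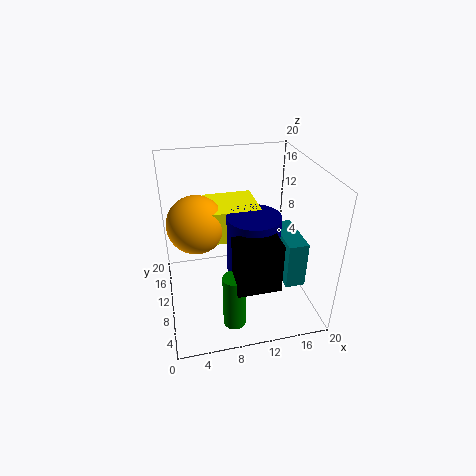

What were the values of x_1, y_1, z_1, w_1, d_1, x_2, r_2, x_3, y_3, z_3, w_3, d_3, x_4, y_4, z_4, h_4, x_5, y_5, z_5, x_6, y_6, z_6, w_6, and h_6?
x_1 = 6, y_1 = 9, z_1 = 10, w_1 = 7, d_1 = 6.5, x_2 = 8, r_2 = 1.5, x_3 = 14.5, y_3 = 2.5, z_3 = 6.5, w_3 = 2.5, d_3 = 6.5, x_4 = 11.5, y_4 = 7.5, z_4 = 5, h_4 = 9.5, x_5 = 4.5, y_5 = 11.5, z_5 = 12, x_6 = 8, y_6 = 1.5, z_6 = 7, w_6 = 5.5, h_6 = 6.5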